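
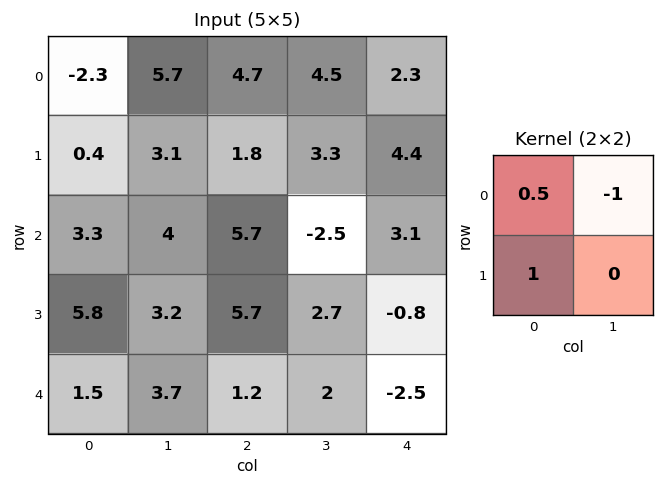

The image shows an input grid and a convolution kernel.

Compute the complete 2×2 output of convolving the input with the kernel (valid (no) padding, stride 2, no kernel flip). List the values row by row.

-6.45 -0.35
3.45 11.05

Output[0,0]: The receptive field on the input at this output position is [-2.3 5.7 / 0.4 3.1]. Elementwise product with the kernel and sum: -2.3·0.5 + 5.7·-1 + 0.4·1.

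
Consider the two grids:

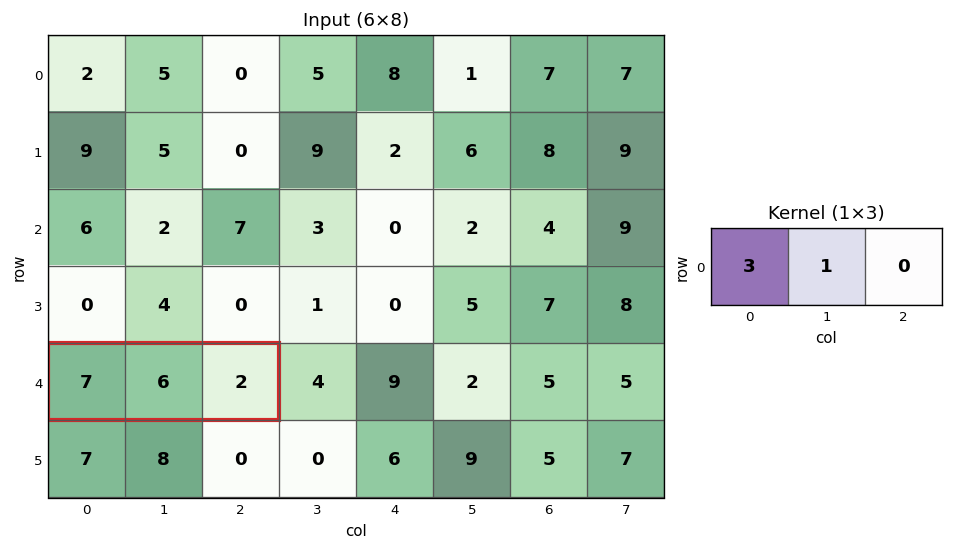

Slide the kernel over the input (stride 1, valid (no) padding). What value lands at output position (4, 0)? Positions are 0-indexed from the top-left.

27

The receptive field on the input at this output position is [7 6 2]. Elementwise product with the kernel and sum: 7·3 + 6·1.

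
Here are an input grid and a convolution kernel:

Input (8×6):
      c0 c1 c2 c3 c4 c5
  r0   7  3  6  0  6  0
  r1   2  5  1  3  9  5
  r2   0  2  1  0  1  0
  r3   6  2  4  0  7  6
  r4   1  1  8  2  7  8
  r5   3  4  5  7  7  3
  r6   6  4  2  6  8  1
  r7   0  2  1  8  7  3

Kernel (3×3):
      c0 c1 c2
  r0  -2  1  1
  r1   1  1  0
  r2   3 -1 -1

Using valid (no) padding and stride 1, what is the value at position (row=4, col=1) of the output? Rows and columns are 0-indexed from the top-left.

The receptive field on the input at this output position is [1 8 2 / 4 5 7 / 4 2 6]. Elementwise product with the kernel and sum: 1·-2 + 8·1 + 2·1 + 4·1 + 5·1 + 4·3 + 2·-1 + 6·-1.

21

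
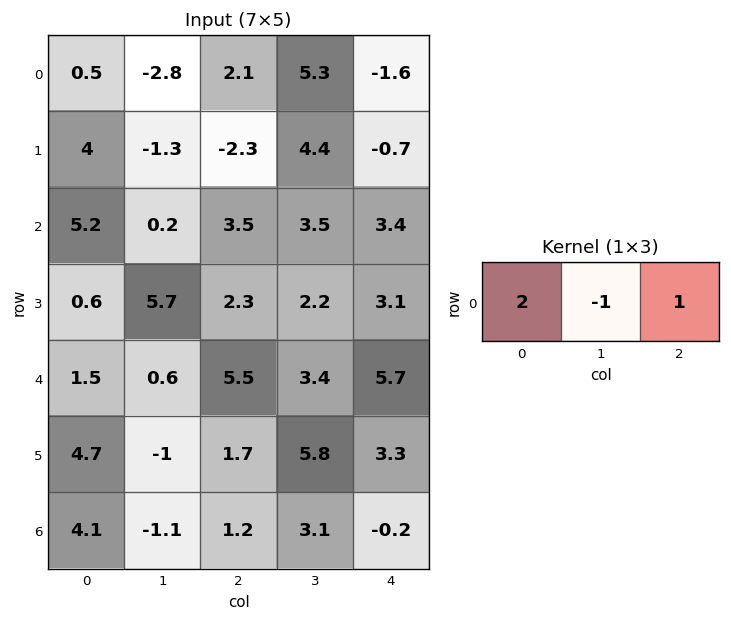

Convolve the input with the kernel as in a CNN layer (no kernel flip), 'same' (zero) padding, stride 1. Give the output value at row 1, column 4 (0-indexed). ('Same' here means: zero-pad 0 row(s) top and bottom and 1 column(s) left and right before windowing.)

9.5

The receptive field on the zero-padded input at this output position is [4.4 -0.7 0]. Elementwise product with the kernel and sum: 4.4·2 + -0.7·-1 + 0·1.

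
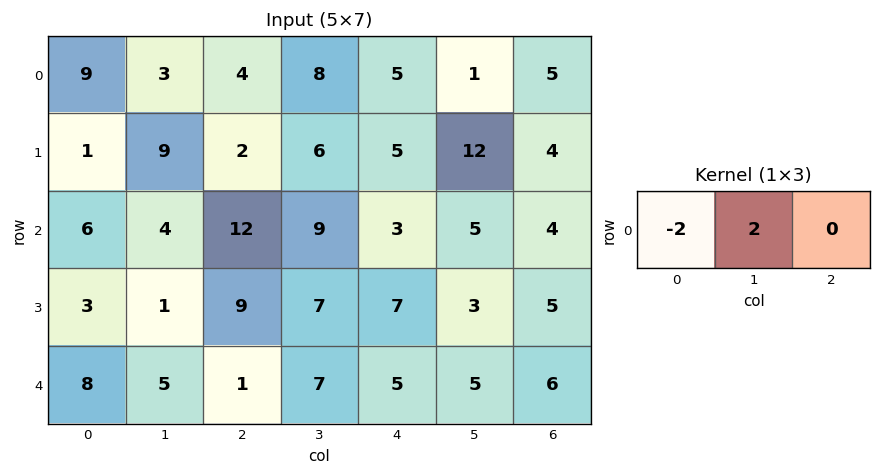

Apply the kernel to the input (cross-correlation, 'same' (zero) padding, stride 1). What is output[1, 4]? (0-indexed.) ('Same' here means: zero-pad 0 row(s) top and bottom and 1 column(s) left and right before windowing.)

-2

The receptive field on the zero-padded input at this output position is [6 5 12]. Elementwise product with the kernel and sum: 6·-2 + 5·2.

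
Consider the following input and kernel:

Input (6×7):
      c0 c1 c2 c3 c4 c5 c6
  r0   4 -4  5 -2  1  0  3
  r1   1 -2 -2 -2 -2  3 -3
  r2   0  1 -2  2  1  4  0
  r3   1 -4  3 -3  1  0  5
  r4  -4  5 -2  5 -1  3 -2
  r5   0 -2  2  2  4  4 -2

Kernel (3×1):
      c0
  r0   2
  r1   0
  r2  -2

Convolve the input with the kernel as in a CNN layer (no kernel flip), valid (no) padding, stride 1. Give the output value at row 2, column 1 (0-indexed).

The receptive field on the input at this output position is [1 / -4 / 5]. Elementwise product with the kernel and sum: 1·2 + 5·-2.

-8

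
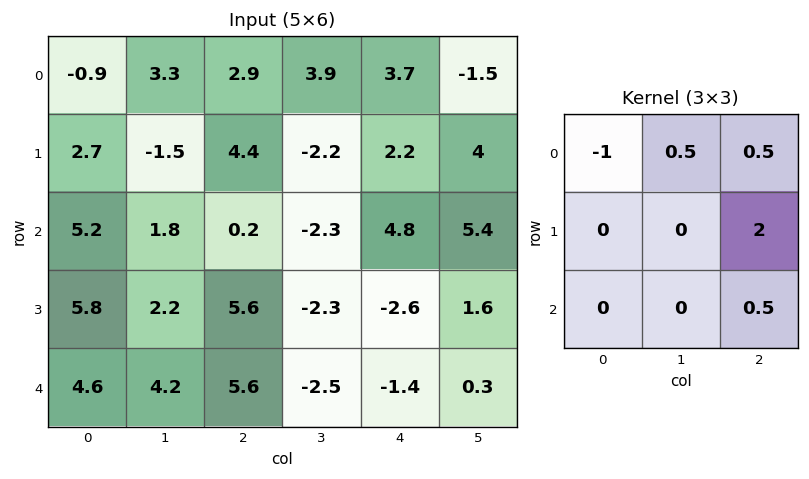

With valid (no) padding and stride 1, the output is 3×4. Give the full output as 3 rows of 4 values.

Output[0,0]: The receptive field on the input at this output position is [-0.9 3.3 2.9 / 2.7 -1.5 4.4 / 5.2 1.8 0.2]. Elementwise product with the kernel and sum: -0.9·-1 + 3.3·0.5 + 2.9·0.5 + 4.4·2 + 0.2·0.5.
Output[0,1]: The receptive field on the input at this output position is [3.3 2.9 3.9 / -1.5 4.4 -2.2 / 1.8 0.2 -2.3]. Elementwise product with the kernel and sum: 3.3·-1 + 2.9·0.5 + 3.9·0.5 + -2.2·2 + -2.3·0.5.

12.9 -5.45 7.7 7.9
1.95 -3.15 3.9 16.9
9.8 -8.7 -4.85 10.75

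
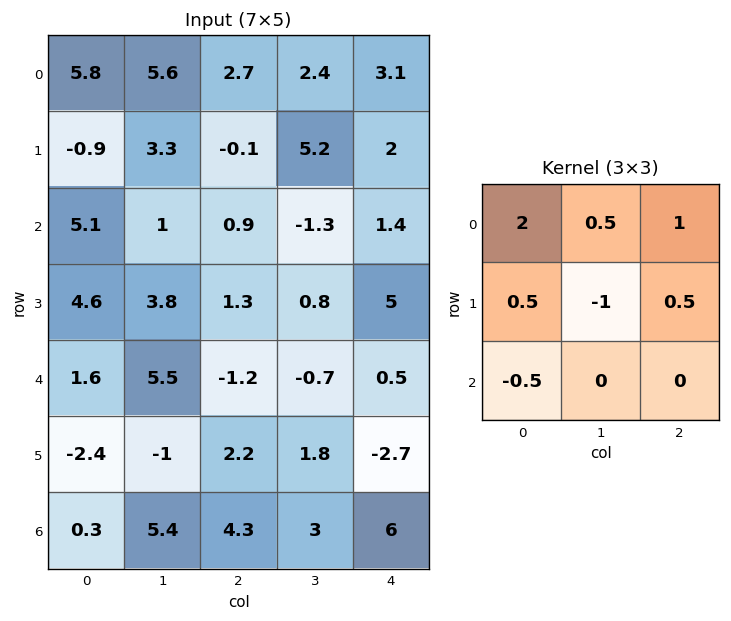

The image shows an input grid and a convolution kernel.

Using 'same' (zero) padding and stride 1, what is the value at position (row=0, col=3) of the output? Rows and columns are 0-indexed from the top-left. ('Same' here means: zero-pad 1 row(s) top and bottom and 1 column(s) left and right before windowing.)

The receptive field on the zero-padded input at this output position is [0 0 0 / 2.7 2.4 3.1 / -0.1 5.2 2]. Elementwise product with the kernel and sum: 0·2 + 0·0.5 + 0·1 + 2.7·0.5 + 2.4·-1 + 3.1·0.5 + -0.1·-0.5.

0.55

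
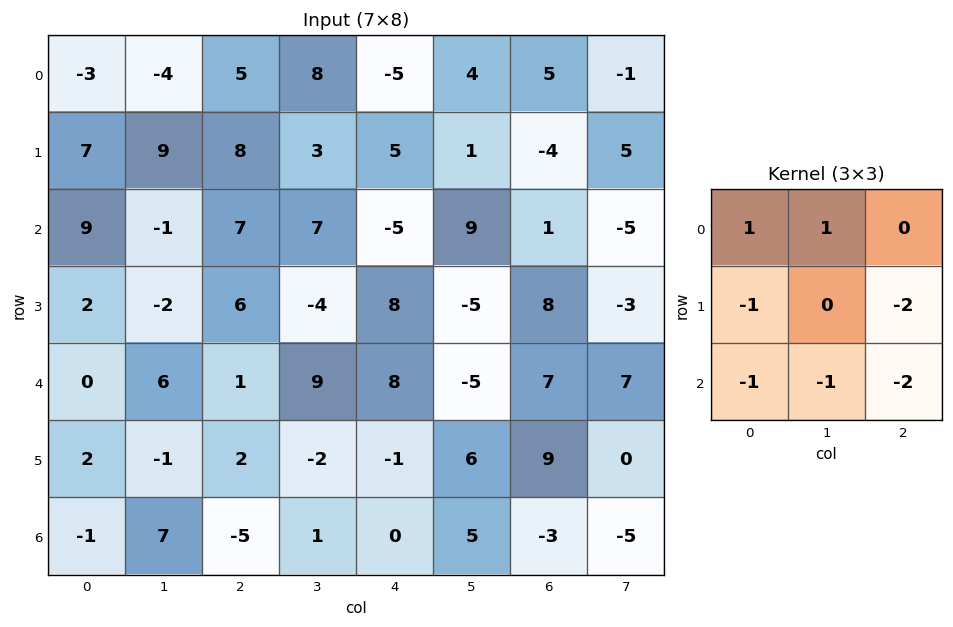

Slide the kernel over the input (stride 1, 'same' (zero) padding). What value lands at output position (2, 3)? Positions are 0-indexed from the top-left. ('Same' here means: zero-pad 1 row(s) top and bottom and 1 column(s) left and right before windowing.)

-4

The receptive field on the zero-padded input at this output position is [8 3 5 / 7 7 -5 / 6 -4 8]. Elementwise product with the kernel and sum: 8·1 + 3·1 + 7·-1 + -5·-2 + 6·-1 + -4·-1 + 8·-2.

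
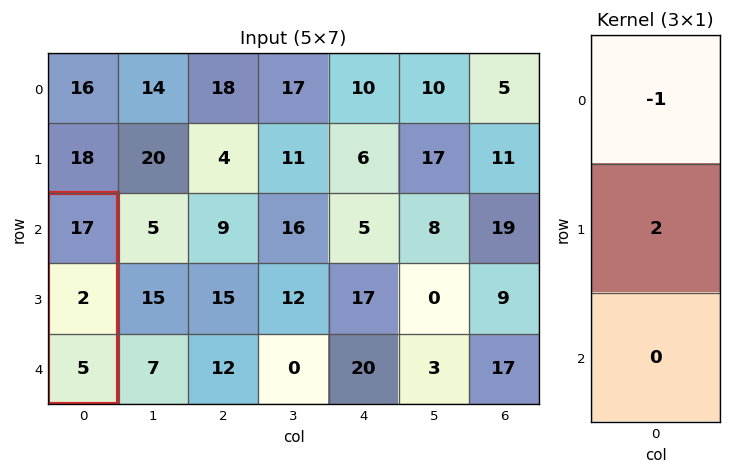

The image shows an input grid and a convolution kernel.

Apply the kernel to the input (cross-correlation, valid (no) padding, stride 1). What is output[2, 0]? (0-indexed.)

The receptive field on the input at this output position is [17 / 2 / 5]. Elementwise product with the kernel and sum: 17·-1 + 2·2.

-13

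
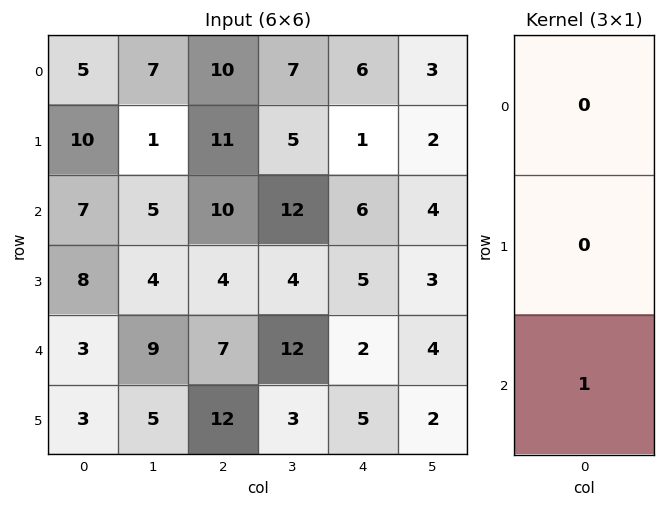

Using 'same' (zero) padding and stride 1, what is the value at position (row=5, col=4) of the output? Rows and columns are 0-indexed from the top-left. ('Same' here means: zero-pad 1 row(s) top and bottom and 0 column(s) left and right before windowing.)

0

The receptive field on the zero-padded input at this output position is [2 / 5 / 0]. Elementwise product with the kernel and sum: 0·1.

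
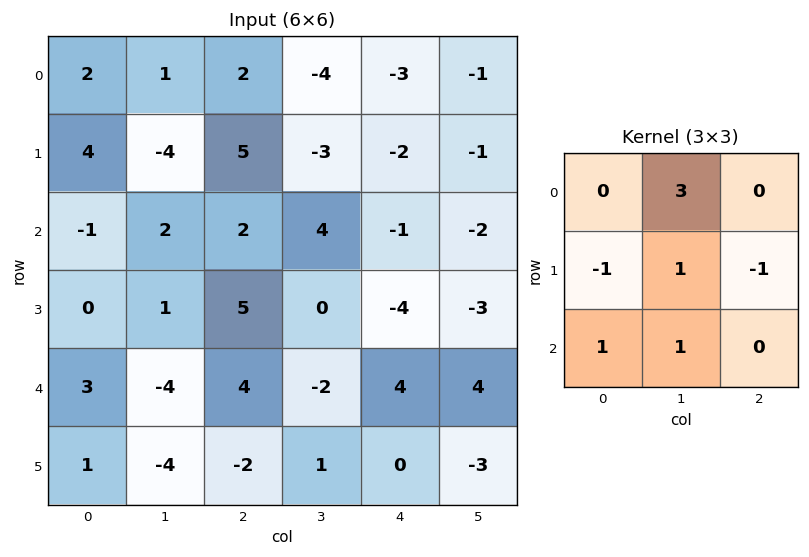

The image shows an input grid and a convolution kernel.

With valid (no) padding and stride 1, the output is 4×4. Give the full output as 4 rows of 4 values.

-9 22 -12 -4
-10 17 -1 -13
1 10 13 -2
-11 19 -11 -9

Output[0,0]: The receptive field on the input at this output position is [2 1 2 / 4 -4 5 / -1 2 2]. Elementwise product with the kernel and sum: 1·3 + 4·-1 + -4·1 + 5·-1 + -1·1 + 2·1.
Output[0,1]: The receptive field on the input at this output position is [1 2 -4 / -4 5 -3 / 2 2 4]. Elementwise product with the kernel and sum: 2·3 + -4·-1 + 5·1 + -3·-1 + 2·1 + 2·1.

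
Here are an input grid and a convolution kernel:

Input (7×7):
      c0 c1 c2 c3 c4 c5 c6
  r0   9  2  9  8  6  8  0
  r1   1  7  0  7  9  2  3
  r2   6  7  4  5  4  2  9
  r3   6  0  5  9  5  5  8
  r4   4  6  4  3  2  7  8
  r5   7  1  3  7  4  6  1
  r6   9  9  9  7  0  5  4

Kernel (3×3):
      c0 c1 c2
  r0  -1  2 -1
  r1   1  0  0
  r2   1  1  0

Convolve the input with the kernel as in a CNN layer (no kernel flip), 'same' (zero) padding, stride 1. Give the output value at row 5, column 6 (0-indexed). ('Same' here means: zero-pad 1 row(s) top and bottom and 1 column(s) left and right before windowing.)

24

The receptive field on the zero-padded input at this output position is [7 8 0 / 6 1 0 / 5 4 0]. Elementwise product with the kernel and sum: 7·-1 + 8·2 + 0·-1 + 6·1 + 5·1 + 4·1.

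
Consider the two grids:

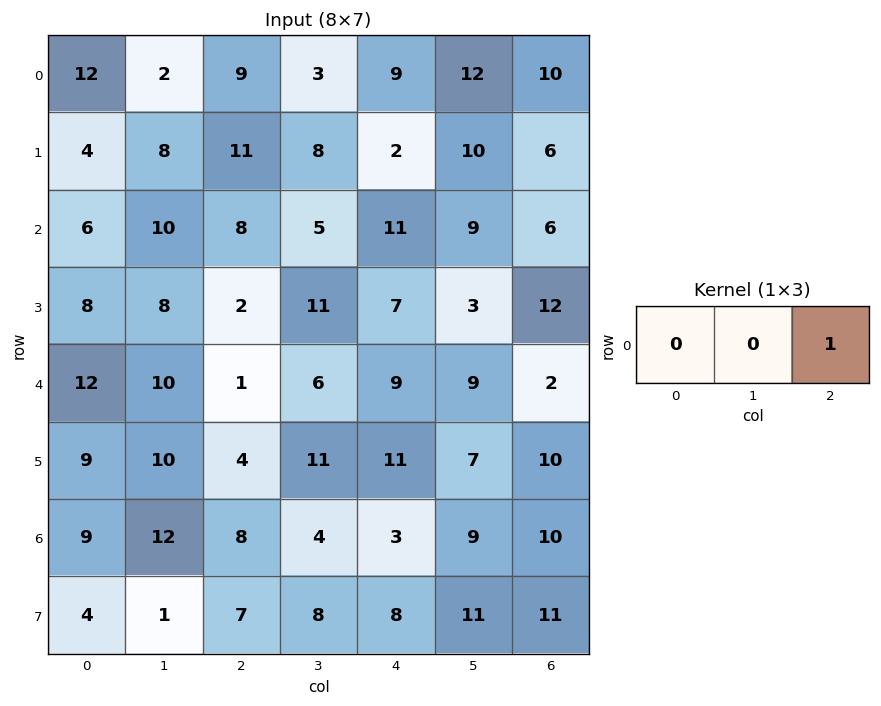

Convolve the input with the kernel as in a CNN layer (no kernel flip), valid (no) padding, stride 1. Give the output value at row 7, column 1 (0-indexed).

The receptive field on the input at this output position is [1 7 8]. Elementwise product with the kernel and sum: 8·1.

8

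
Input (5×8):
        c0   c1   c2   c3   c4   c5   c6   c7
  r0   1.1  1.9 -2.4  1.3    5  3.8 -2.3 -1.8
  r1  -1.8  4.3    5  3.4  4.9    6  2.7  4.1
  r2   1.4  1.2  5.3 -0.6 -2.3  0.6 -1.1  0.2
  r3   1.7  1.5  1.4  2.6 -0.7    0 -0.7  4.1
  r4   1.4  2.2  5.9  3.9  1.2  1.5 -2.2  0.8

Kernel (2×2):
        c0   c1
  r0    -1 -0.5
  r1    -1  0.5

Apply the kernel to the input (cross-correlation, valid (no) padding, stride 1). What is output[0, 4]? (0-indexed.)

-8.8

The receptive field on the input at this output position is [5 3.8 / 4.9 6]. Elementwise product with the kernel and sum: 5·-1 + 3.8·-0.5 + 4.9·-1 + 6·0.5.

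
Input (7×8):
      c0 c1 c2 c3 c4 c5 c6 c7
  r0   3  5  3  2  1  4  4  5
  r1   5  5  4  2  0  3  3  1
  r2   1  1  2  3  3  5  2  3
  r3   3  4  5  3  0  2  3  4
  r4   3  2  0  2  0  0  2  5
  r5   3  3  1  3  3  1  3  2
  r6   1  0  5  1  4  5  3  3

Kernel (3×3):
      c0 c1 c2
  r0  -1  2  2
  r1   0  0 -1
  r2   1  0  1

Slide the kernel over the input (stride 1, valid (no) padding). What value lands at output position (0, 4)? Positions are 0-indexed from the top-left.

17

The receptive field on the input at this output position is [1 4 4 / 0 3 3 / 3 5 2]. Elementwise product with the kernel and sum: 1·-1 + 4·2 + 4·2 + 3·-1 + 3·1 + 2·1.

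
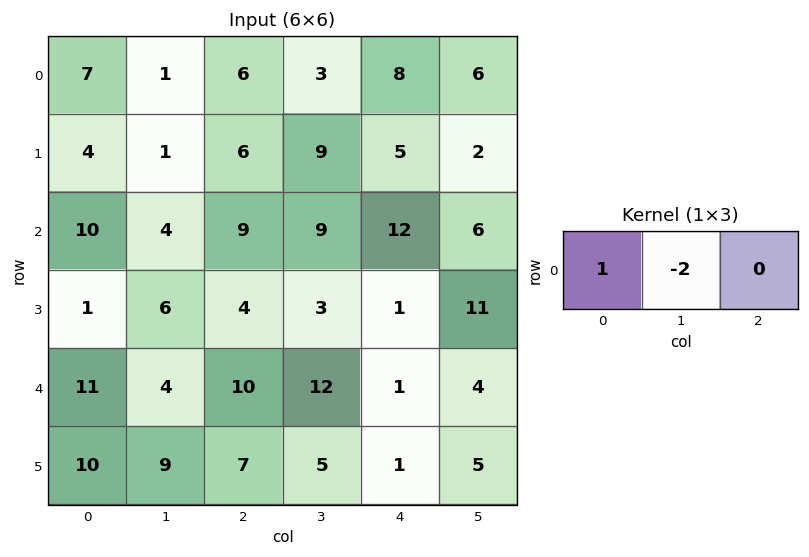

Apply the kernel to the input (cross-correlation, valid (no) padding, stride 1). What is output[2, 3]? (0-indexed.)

-15

The receptive field on the input at this output position is [9 12 6]. Elementwise product with the kernel and sum: 9·1 + 12·-2.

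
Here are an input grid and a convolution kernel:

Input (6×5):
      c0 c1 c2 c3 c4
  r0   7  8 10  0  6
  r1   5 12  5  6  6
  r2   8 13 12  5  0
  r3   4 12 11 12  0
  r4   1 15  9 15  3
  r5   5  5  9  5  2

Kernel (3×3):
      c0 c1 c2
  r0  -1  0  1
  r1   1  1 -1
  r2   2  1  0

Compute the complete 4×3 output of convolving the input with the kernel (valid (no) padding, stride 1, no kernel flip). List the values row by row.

Output[0,0]: The receptive field on the input at this output position is [7 8 10 / 5 12 5 / 8 13 12]. Elementwise product with the kernel and sum: 7·-1 + 10·1 + 5·1 + 12·1 + 5·-1 + 8·2 + 13·1.
Output[0,1]: The receptive field on the input at this output position is [8 10 0 / 12 5 6 / 13 12 5]. Elementwise product with the kernel and sum: 8·-1 + 0·1 + 12·1 + 5·1 + 6·-1 + 13·2 + 12·1.

44 41 30
29 49 52
26 42 44
29 28 33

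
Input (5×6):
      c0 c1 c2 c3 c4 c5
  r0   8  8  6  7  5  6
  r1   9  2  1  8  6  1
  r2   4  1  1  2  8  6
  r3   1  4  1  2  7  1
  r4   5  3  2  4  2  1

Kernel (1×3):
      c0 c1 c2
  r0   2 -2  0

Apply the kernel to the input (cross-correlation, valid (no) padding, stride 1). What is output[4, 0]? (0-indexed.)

4

The receptive field on the input at this output position is [5 3 2]. Elementwise product with the kernel and sum: 5·2 + 3·-2.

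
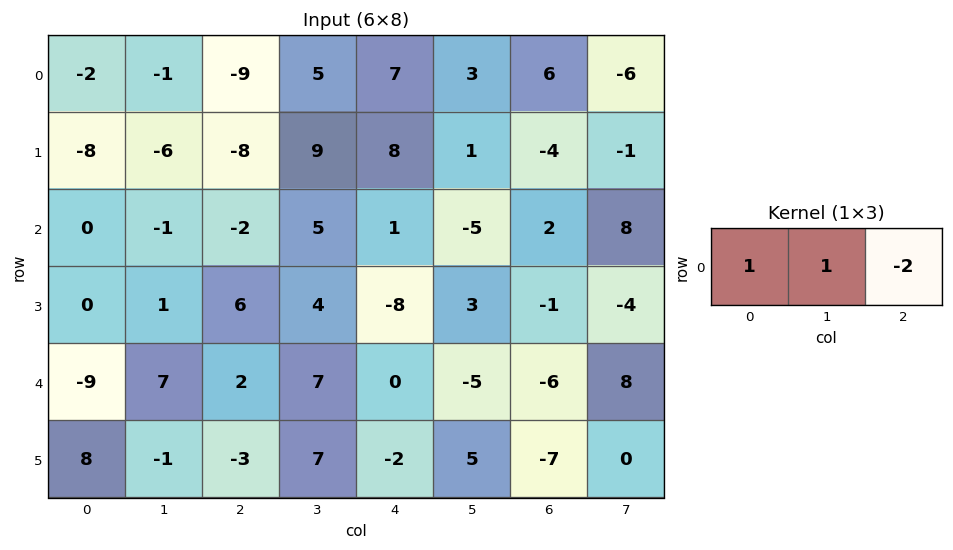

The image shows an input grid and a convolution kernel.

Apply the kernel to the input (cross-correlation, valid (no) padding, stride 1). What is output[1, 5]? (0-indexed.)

The receptive field on the input at this output position is [1 -4 -1]. Elementwise product with the kernel and sum: 1·1 + -4·1 + -1·-2.

-1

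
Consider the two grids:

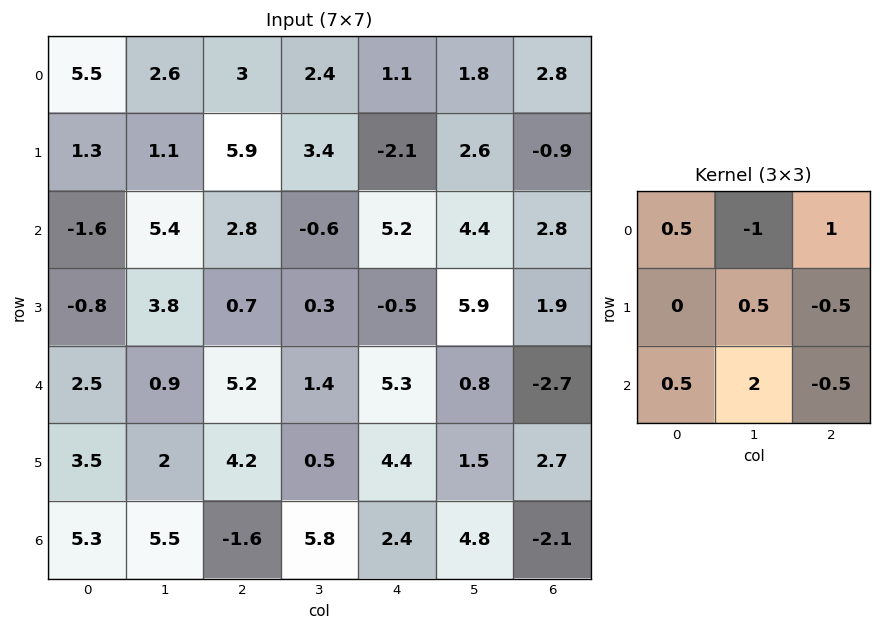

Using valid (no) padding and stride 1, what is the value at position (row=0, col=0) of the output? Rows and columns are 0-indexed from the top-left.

9.35

The receptive field on the input at this output position is [5.5 2.6 3 / 1.3 1.1 5.9 / -1.6 5.4 2.8]. Elementwise product with the kernel and sum: 5.5·0.5 + 2.6·-1 + 3·1 + 1.1·0.5 + 5.9·-0.5 + -1.6·0.5 + 5.4·2 + 2.8·-0.5.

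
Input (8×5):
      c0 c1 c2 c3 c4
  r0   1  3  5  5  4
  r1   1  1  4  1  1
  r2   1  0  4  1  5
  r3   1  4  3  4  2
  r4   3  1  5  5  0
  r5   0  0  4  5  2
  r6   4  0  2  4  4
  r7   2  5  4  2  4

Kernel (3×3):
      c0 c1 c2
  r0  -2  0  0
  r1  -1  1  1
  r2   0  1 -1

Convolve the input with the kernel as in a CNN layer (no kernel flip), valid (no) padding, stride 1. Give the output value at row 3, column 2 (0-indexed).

The receptive field on the input at this output position is [3 4 2 / 5 5 0 / 4 5 2]. Elementwise product with the kernel and sum: 3·-2 + 5·-1 + 5·1 + 0·1 + 5·1 + 2·-1.

-3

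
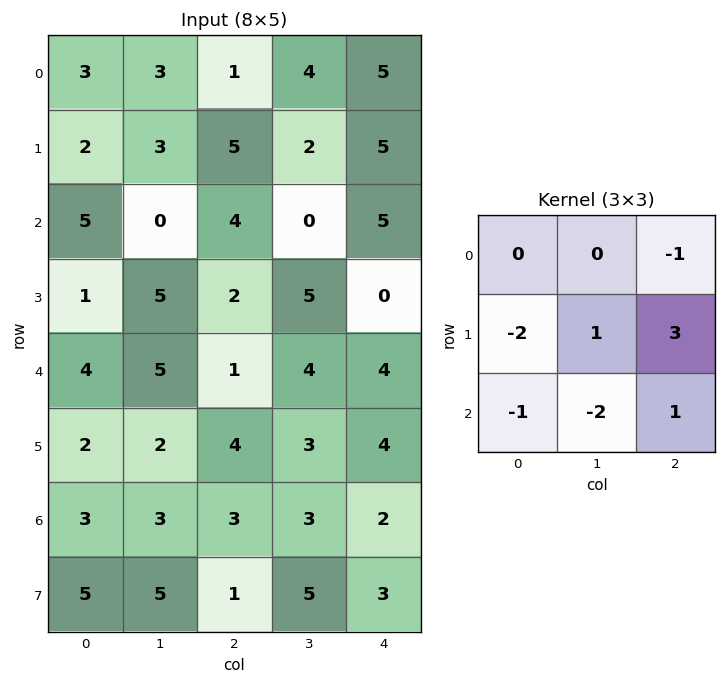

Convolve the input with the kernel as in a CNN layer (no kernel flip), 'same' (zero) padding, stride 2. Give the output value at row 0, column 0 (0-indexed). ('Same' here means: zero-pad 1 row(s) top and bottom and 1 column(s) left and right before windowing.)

11

The receptive field on the zero-padded input at this output position is [0 0 0 / 0 3 3 / 0 2 3]. Elementwise product with the kernel and sum: 0·-1 + 0·-2 + 3·1 + 3·3 + 0·-1 + 2·-2 + 3·1.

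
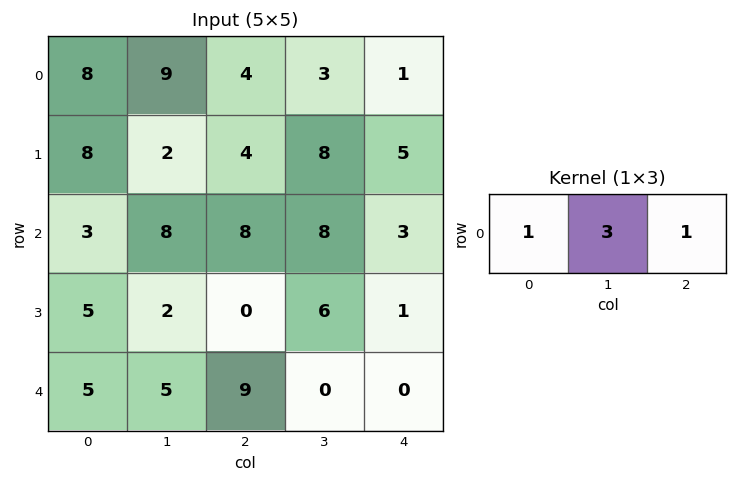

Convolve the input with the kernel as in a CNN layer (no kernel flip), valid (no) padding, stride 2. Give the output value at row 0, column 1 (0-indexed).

The receptive field on the input at this output position is [4 3 1]. Elementwise product with the kernel and sum: 4·1 + 3·3 + 1·1.

14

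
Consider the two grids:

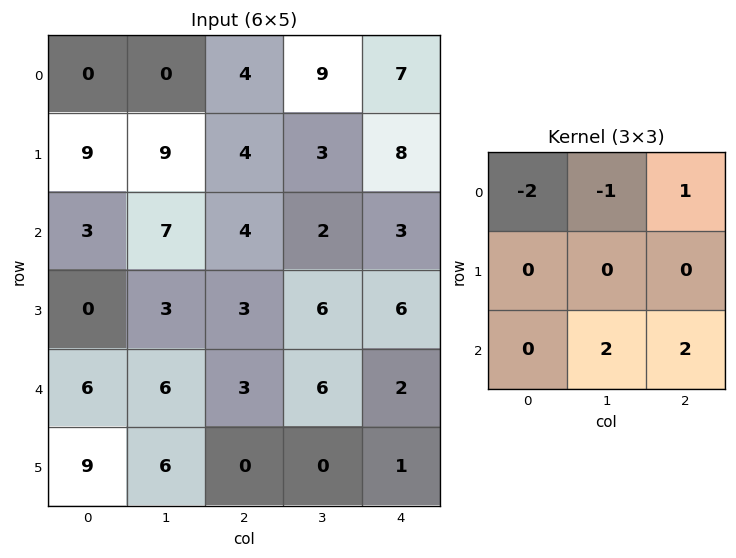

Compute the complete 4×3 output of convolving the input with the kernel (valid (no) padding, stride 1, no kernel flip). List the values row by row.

26 17 0
-11 -1 21
9 2 9
12 -3 -4

Output[0,0]: The receptive field on the input at this output position is [0 0 4 / 9 9 4 / 3 7 4]. Elementwise product with the kernel and sum: 0·-2 + 0·-1 + 4·1 + 7·2 + 4·2.
Output[0,1]: The receptive field on the input at this output position is [0 4 9 / 9 4 3 / 7 4 2]. Elementwise product with the kernel and sum: 0·-2 + 4·-1 + 9·1 + 4·2 + 2·2.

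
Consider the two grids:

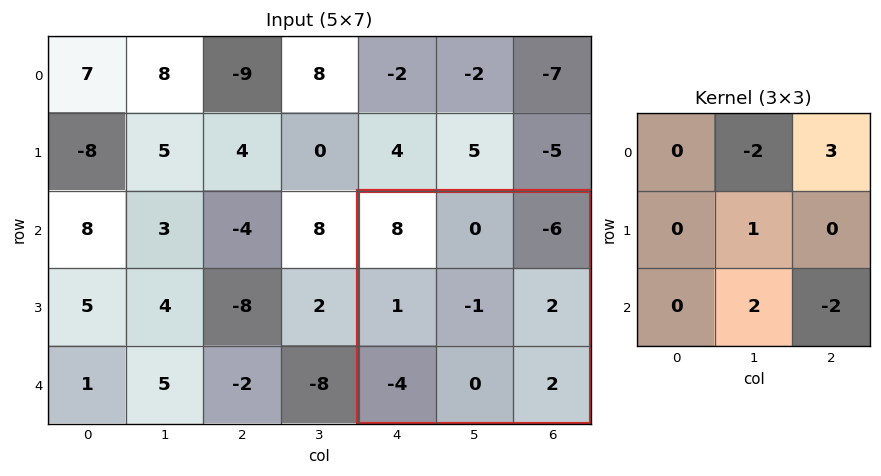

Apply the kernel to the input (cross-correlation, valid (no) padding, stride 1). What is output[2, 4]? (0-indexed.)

-23

The receptive field on the input at this output position is [8 0 -6 / 1 -1 2 / -4 0 2]. Elementwise product with the kernel and sum: 0·-2 + -6·3 + -1·1 + 0·2 + 2·-2.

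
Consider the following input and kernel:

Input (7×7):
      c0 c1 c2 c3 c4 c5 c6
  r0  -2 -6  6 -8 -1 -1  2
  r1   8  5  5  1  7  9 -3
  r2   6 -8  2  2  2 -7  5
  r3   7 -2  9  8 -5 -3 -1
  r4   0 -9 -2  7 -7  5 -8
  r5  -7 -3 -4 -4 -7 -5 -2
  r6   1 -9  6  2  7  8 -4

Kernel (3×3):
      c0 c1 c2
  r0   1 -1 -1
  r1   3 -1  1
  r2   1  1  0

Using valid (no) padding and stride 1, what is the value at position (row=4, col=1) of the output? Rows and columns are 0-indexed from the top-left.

-26

The receptive field on the input at this output position is [-9 -2 7 / -3 -4 -4 / -9 6 2]. Elementwise product with the kernel and sum: -9·1 + -2·-1 + 7·-1 + -3·3 + -4·-1 + -4·1 + -9·1 + 6·1.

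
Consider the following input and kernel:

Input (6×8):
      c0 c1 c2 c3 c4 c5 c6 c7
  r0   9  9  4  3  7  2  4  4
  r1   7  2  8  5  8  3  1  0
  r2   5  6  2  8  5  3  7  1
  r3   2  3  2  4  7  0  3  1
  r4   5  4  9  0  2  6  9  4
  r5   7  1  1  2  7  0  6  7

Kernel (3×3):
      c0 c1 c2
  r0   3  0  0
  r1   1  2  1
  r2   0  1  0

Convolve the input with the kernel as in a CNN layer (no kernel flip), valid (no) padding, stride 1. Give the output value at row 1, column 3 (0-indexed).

43

The receptive field on the input at this output position is [5 8 3 / 8 5 3 / 4 7 0]. Elementwise product with the kernel and sum: 5·3 + 8·1 + 5·2 + 3·1 + 7·1.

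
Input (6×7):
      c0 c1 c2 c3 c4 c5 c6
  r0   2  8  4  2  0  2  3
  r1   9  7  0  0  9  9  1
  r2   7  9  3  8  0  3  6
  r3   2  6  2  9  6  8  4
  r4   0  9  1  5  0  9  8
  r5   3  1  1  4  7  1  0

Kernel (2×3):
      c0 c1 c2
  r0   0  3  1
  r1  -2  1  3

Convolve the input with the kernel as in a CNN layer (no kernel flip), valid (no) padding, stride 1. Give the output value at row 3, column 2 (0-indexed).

36

The receptive field on the input at this output position is [2 9 6 / 1 5 0]. Elementwise product with the kernel and sum: 9·3 + 6·1 + 1·-2 + 5·1 + 0·3.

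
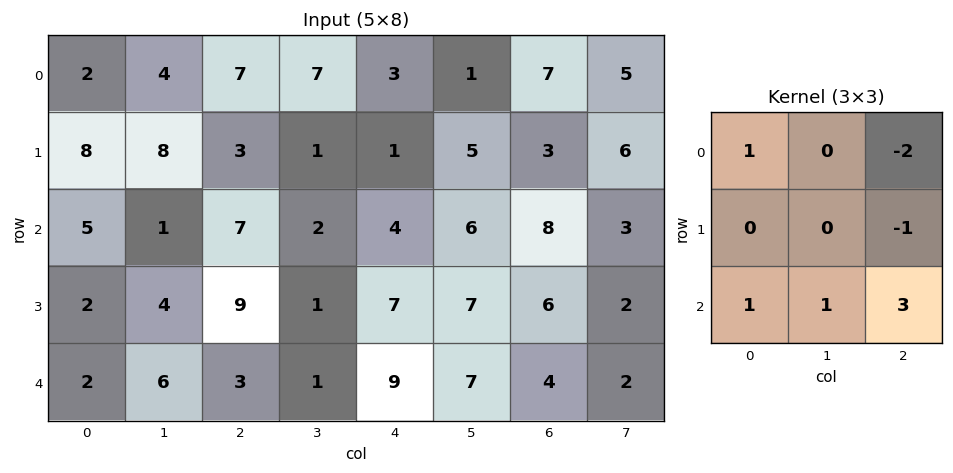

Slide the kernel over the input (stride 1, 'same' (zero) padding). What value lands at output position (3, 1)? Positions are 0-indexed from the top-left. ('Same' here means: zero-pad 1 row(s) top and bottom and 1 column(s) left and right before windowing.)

The receptive field on the zero-padded input at this output position is [5 1 7 / 2 4 9 / 2 6 3]. Elementwise product with the kernel and sum: 5·1 + 7·-2 + 9·-1 + 2·1 + 6·1 + 3·3.

-1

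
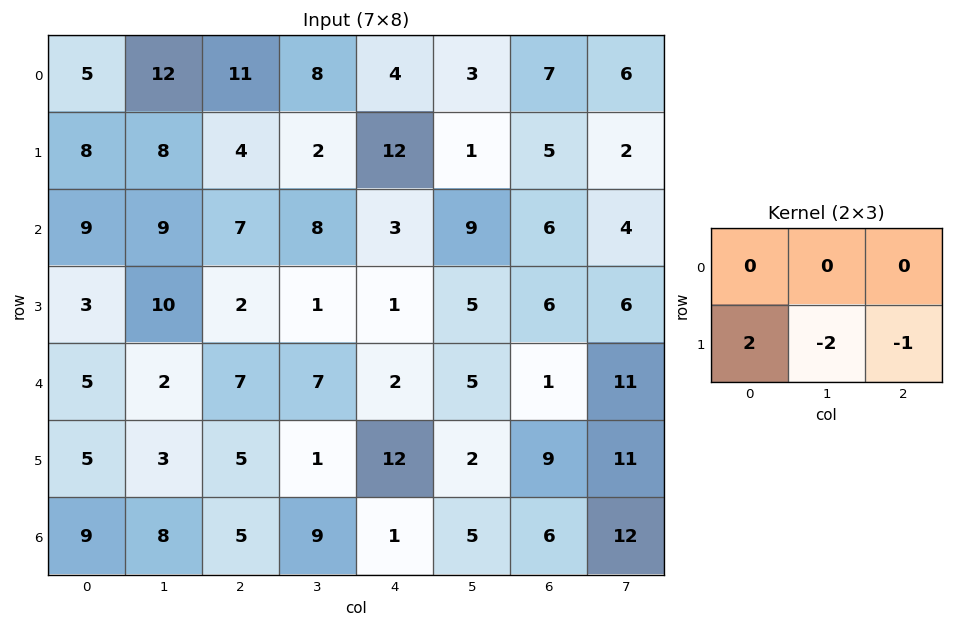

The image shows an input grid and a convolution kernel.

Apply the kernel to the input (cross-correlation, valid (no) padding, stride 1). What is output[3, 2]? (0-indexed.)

The receptive field on the input at this output position is [2 1 1 / 7 7 2]. Elementwise product with the kernel and sum: 7·2 + 7·-2 + 2·-1.

-2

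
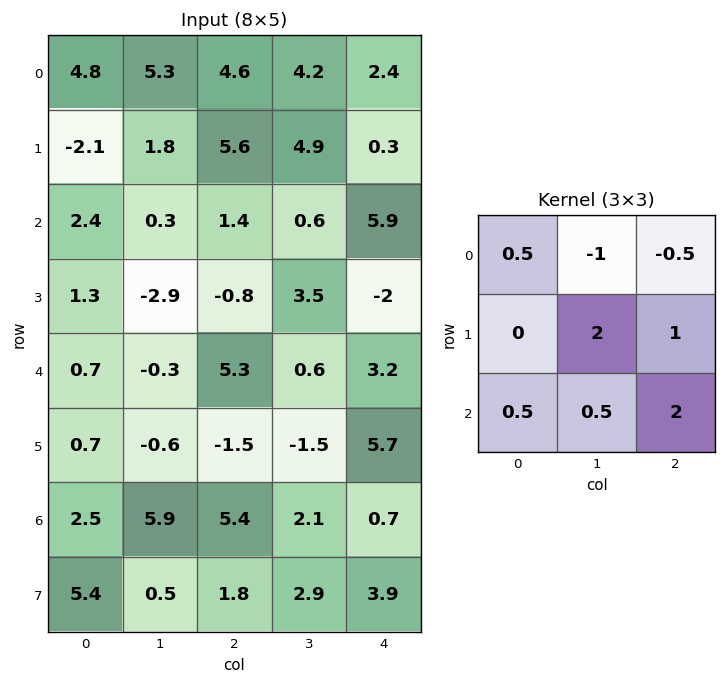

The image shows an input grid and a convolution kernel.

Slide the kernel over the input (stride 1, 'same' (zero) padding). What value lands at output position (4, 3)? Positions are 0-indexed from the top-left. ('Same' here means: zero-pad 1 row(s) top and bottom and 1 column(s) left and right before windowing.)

The receptive field on the zero-padded input at this output position is [-0.8 3.5 -2 / 5.3 0.6 3.2 / -1.5 -1.5 5.7]. Elementwise product with the kernel and sum: -0.8·0.5 + 3.5·-1 + -2·-0.5 + 0.6·2 + 3.2·1 + -1.5·0.5 + -1.5·0.5 + 5.7·2.

11.4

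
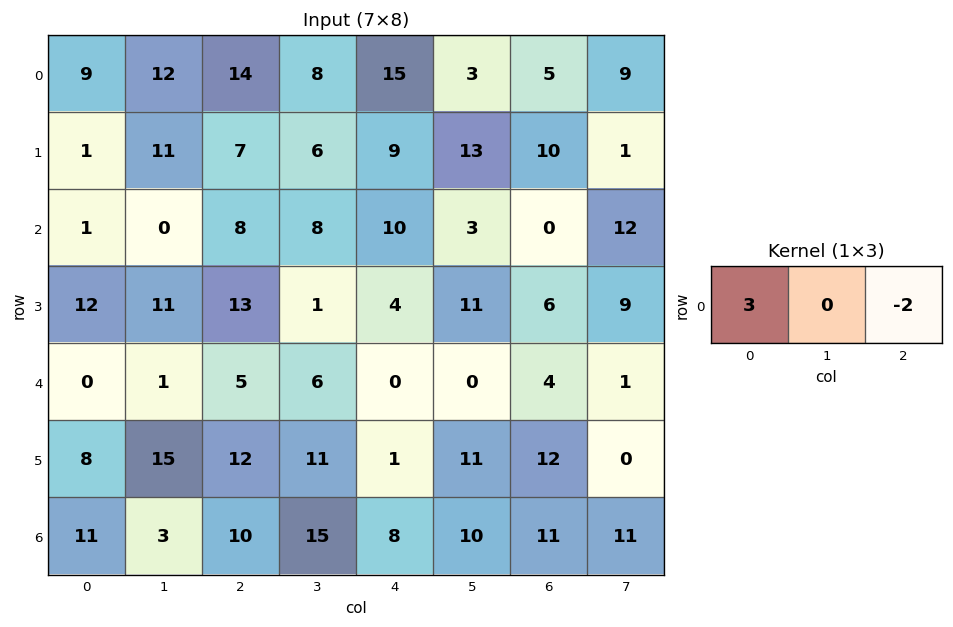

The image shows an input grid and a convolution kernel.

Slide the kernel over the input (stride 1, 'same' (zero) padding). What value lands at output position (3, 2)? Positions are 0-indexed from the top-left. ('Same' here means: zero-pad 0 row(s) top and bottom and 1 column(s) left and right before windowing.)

31

The receptive field on the zero-padded input at this output position is [11 13 1]. Elementwise product with the kernel and sum: 11·3 + 1·-2.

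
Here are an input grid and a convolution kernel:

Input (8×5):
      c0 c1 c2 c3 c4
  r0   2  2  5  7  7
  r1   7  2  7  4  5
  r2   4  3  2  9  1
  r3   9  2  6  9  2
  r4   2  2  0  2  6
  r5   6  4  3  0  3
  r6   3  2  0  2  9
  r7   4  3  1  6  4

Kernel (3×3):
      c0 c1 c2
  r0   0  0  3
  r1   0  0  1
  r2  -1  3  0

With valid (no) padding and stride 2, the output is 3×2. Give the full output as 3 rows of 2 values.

27 51
16 11
6 27

Output[0,0]: The receptive field on the input at this output position is [2 2 5 / 7 2 7 / 4 3 2]. Elementwise product with the kernel and sum: 5·3 + 7·1 + 4·-1 + 3·3.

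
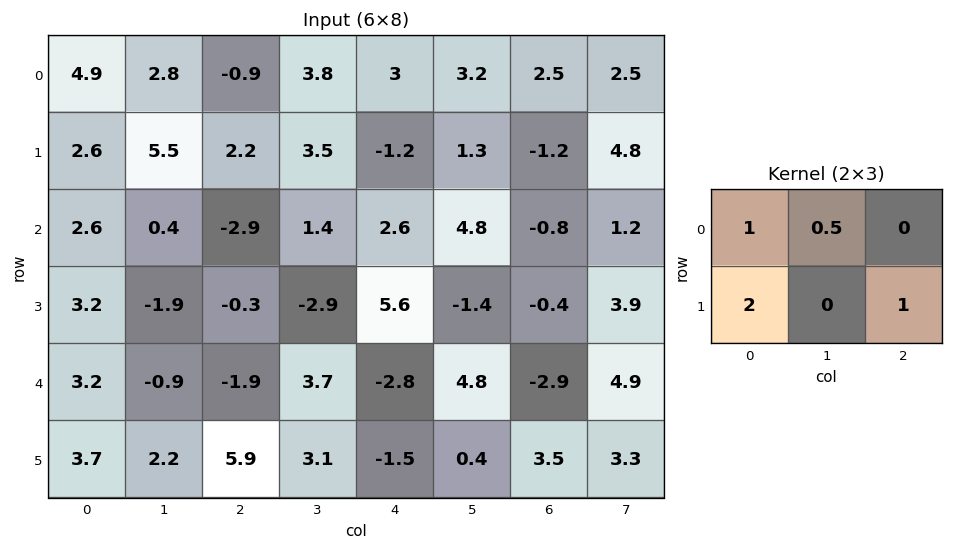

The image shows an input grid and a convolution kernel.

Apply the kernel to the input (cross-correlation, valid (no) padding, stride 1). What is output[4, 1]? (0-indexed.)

5.65

The receptive field on the input at this output position is [-0.9 -1.9 3.7 / 2.2 5.9 3.1]. Elementwise product with the kernel and sum: -0.9·1 + -1.9·0.5 + 2.2·2 + 3.1·1.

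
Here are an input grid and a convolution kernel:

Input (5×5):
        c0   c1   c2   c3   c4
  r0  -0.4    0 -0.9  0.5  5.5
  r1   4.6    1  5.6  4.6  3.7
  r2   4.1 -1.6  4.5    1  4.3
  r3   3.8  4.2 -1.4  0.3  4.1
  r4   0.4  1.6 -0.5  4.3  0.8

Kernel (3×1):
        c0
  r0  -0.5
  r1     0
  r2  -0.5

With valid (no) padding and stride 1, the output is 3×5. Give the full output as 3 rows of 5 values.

Output[0,0]: The receptive field on the input at this output position is [-0.4 / 4.6 / 4.1]. Elementwise product with the kernel and sum: -0.4·-0.5 + 4.1·-0.5.

-1.85 0.8 -1.8 -0.75 -4.9
-4.2 -2.6 -2.1 -2.45 -3.9
-2.25 0 -2 -2.65 -2.55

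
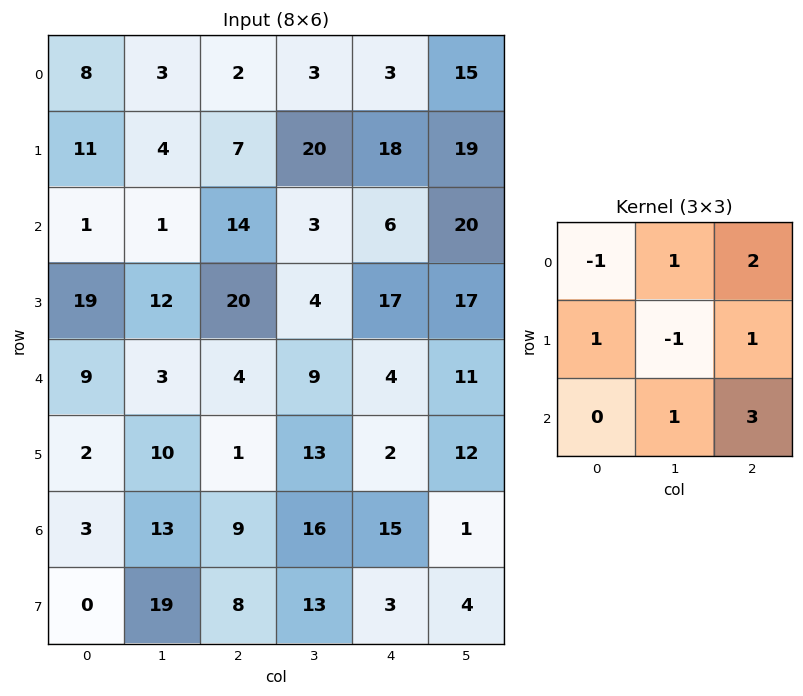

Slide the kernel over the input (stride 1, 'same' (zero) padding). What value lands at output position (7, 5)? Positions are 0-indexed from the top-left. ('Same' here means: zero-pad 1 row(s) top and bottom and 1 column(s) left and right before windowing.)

-15

The receptive field on the zero-padded input at this output position is [15 1 0 / 3 4 0 / 0 0 0]. Elementwise product with the kernel and sum: 15·-1 + 1·1 + 0·2 + 3·1 + 4·-1 + 0·1 + 0·1 + 0·3.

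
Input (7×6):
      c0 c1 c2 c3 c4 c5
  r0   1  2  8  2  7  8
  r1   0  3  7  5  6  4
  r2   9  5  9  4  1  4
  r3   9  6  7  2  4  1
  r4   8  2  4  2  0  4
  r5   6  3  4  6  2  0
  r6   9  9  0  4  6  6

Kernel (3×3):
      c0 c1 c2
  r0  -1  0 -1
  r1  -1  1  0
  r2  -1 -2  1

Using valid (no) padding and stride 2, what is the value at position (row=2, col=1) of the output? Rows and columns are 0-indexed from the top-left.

The receptive field on the input at this output position is [4 2 0 / 4 6 2 / 0 4 6]. Elementwise product with the kernel and sum: 4·-1 + 0·-1 + 4·-1 + 6·1 + 0·-1 + 4·-2 + 6·1.

-4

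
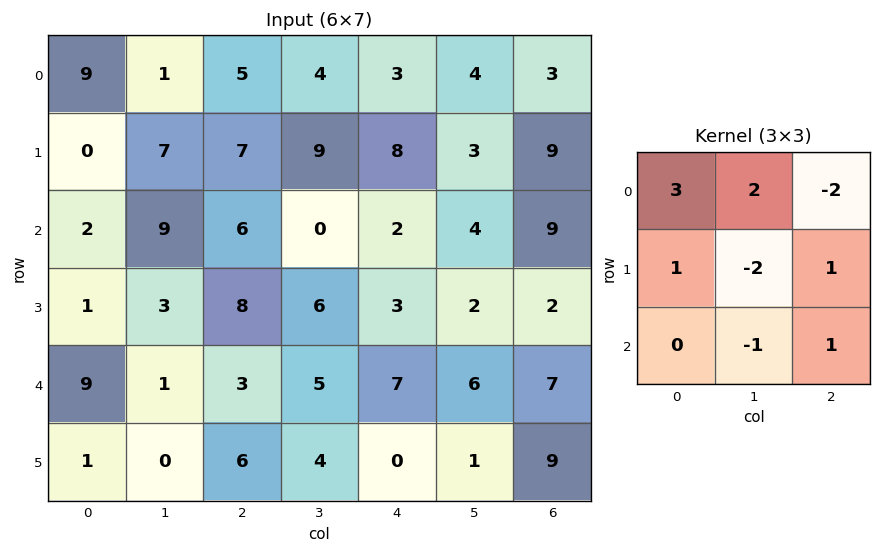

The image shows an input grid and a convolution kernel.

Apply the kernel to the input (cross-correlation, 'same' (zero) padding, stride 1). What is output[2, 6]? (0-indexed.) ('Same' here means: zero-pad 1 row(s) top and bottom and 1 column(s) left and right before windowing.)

11

The receptive field on the zero-padded input at this output position is [3 9 0 / 4 9 0 / 2 2 0]. Elementwise product with the kernel and sum: 3·3 + 9·2 + 0·-2 + 4·1 + 9·-2 + 0·1 + 2·-1 + 0·1.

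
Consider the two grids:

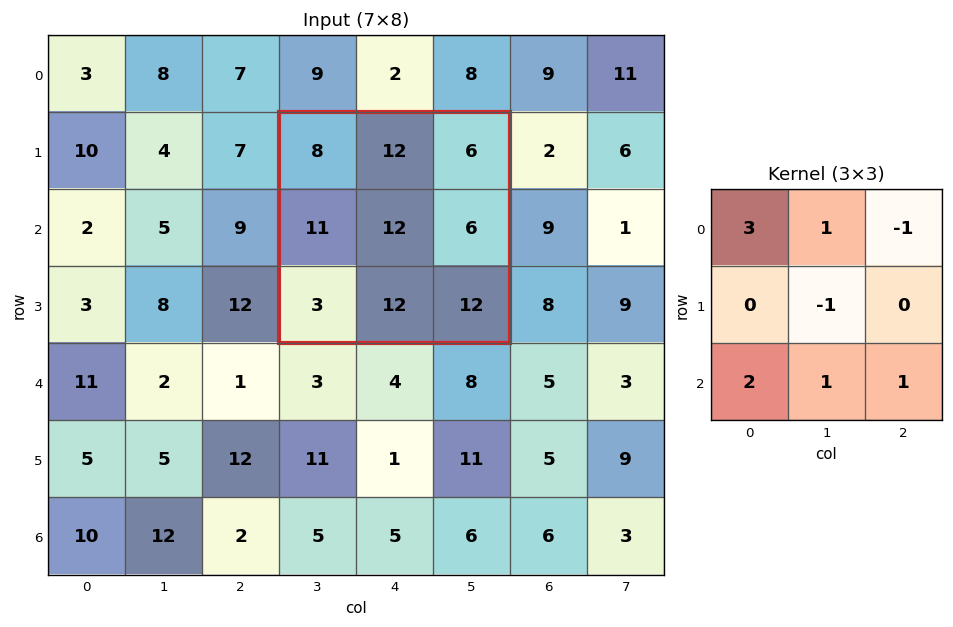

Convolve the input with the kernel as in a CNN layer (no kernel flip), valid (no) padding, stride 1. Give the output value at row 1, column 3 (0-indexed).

48

The receptive field on the input at this output position is [8 12 6 / 11 12 6 / 3 12 12]. Elementwise product with the kernel and sum: 8·3 + 12·1 + 6·-1 + 12·-1 + 3·2 + 12·1 + 12·1.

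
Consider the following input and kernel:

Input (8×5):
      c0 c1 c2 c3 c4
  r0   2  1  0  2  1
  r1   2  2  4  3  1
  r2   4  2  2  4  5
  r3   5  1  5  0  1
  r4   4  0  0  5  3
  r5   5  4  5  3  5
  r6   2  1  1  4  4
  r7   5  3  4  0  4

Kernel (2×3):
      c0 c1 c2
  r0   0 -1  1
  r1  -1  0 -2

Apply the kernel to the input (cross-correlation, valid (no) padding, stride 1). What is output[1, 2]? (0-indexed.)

-14

The receptive field on the input at this output position is [4 3 1 / 2 4 5]. Elementwise product with the kernel and sum: 3·-1 + 1·1 + 2·-1 + 5·-2.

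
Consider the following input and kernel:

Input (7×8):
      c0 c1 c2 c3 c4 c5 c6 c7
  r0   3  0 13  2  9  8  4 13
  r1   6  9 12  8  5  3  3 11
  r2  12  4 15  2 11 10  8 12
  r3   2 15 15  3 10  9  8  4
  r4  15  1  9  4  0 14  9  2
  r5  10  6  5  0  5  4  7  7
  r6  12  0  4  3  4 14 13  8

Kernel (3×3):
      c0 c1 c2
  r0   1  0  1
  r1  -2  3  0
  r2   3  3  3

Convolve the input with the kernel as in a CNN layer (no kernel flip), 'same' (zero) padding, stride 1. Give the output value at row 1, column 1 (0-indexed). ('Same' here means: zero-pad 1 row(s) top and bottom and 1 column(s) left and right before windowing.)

124

The receptive field on the zero-padded input at this output position is [3 0 13 / 6 9 12 / 12 4 15]. Elementwise product with the kernel and sum: 3·1 + 13·1 + 6·-2 + 9·3 + 12·3 + 4·3 + 15·3.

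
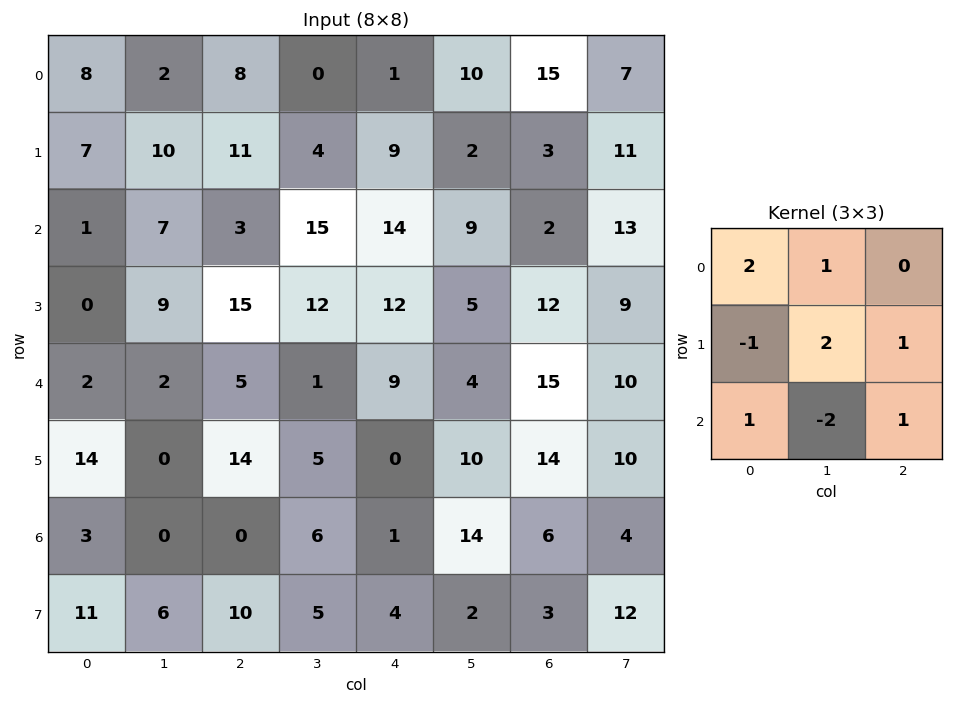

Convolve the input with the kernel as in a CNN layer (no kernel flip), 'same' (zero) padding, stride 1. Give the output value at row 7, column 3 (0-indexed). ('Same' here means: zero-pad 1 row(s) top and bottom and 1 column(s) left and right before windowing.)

The receptive field on the zero-padded input at this output position is [0 6 1 / 10 5 4 / 0 0 0]. Elementwise product with the kernel and sum: 0·2 + 6·1 + 10·-1 + 5·2 + 4·1 + 0·1 + 0·-2 + 0·1.

10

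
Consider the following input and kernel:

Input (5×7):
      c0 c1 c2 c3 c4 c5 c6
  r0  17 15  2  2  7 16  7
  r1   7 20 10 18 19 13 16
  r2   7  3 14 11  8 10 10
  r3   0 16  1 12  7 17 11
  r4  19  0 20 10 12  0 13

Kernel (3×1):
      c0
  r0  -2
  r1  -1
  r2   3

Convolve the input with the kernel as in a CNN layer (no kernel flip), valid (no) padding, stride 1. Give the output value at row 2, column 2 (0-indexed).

The receptive field on the input at this output position is [14 / 1 / 20]. Elementwise product with the kernel and sum: 14·-2 + 1·-1 + 20·3.

31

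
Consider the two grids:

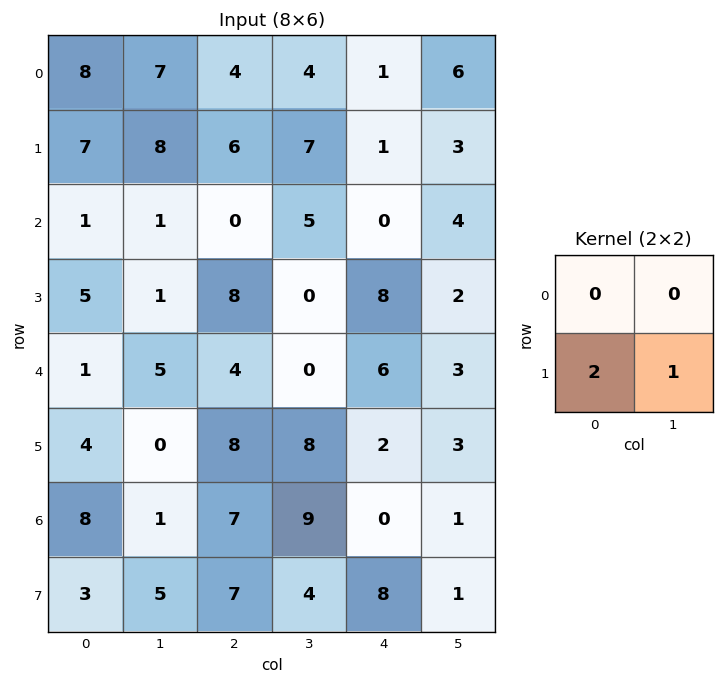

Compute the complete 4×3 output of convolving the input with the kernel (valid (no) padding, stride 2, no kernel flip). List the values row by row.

22 19 5
11 16 18
8 24 7
11 18 17

Output[0,0]: The receptive field on the input at this output position is [8 7 / 7 8]. Elementwise product with the kernel and sum: 7·2 + 8·1.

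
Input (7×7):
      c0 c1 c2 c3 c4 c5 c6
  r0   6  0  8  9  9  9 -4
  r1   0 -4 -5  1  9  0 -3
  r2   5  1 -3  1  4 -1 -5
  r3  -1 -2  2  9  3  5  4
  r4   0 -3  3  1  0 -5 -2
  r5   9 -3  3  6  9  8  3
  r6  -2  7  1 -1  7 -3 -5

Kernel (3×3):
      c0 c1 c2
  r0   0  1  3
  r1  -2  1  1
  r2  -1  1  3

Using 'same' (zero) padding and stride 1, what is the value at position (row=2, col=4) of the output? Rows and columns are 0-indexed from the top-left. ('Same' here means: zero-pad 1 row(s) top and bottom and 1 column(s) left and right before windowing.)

19

The receptive field on the zero-padded input at this output position is [1 9 0 / 1 4 -1 / 9 3 5]. Elementwise product with the kernel and sum: 9·1 + 0·3 + 1·-2 + 4·1 + -1·1 + 9·-1 + 3·1 + 5·3.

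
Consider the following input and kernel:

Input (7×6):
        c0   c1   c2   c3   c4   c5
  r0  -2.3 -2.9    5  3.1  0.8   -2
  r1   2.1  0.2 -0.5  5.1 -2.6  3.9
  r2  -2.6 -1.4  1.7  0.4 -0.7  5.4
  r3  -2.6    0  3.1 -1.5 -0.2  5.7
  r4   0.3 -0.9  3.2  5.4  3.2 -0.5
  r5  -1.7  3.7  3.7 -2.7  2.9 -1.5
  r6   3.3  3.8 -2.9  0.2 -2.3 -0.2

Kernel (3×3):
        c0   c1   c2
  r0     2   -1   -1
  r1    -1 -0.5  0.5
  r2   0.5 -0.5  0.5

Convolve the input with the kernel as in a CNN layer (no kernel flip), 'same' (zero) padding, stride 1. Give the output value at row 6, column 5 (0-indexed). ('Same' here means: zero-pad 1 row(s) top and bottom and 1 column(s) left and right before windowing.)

9.7

The receptive field on the zero-padded input at this output position is [2.9 -1.5 0 / -2.3 -0.2 0 / 0 0 0]. Elementwise product with the kernel and sum: 2.9·2 + -1.5·-1 + 0·-1 + -2.3·-1 + -0.2·-0.5 + 0·0.5 + 0·0.5 + 0·-0.5 + 0·0.5.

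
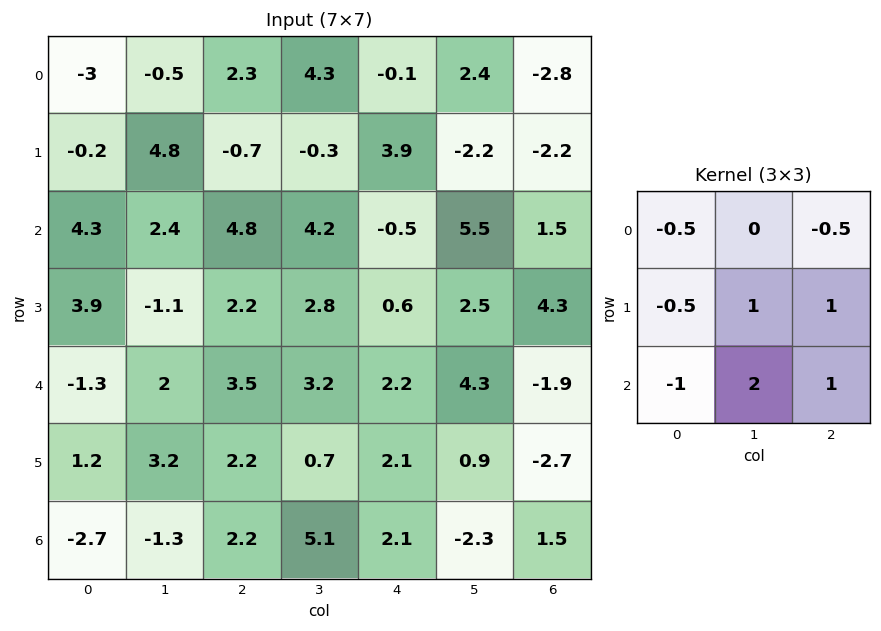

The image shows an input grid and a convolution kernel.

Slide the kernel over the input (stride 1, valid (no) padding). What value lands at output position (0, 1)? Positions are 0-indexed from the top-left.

The receptive field on the input at this output position is [-0.5 2.3 4.3 / 4.8 -0.7 -0.3 / 2.4 4.8 4.2]. Elementwise product with the kernel and sum: -0.5·-0.5 + 4.3·-0.5 + 4.8·-0.5 + -0.7·1 + -0.3·1 + 2.4·-1 + 4.8·2 + 4.2·1.

6.1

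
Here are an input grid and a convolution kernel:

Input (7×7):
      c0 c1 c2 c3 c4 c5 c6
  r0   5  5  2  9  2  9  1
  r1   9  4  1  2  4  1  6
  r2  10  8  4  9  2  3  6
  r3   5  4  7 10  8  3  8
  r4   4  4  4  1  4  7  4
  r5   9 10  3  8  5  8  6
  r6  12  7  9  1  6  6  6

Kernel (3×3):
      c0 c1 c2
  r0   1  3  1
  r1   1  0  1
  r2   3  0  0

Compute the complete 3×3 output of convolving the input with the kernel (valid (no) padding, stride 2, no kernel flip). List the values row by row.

Output[0,0]: The receptive field on the input at this output position is [5 5 2 / 9 4 1 / 10 8 4]. Elementwise product with the kernel and sum: 5·1 + 5·3 + 2·1 + 9·1 + 1·1 + 10·3.
Output[0,1]: The receptive field on the input at this output position is [2 9 2 / 1 2 4 / 4 9 2]. Elementwise product with the kernel and sum: 2·1 + 9·3 + 2·1 + 1·1 + 4·1 + 4·3.

62 48 46
62 60 45
68 46 58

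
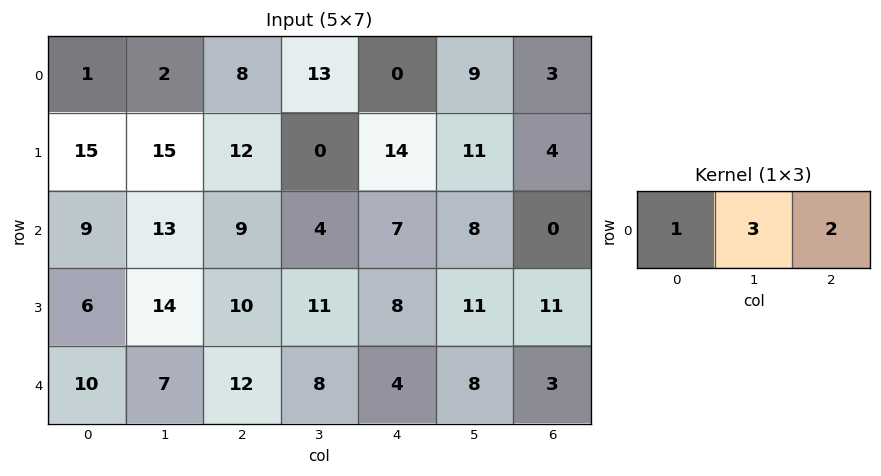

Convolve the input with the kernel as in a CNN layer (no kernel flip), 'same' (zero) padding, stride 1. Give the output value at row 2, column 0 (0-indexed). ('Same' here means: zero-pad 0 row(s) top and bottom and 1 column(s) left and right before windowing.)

53

The receptive field on the zero-padded input at this output position is [0 9 13]. Elementwise product with the kernel and sum: 0·1 + 9·3 + 13·2.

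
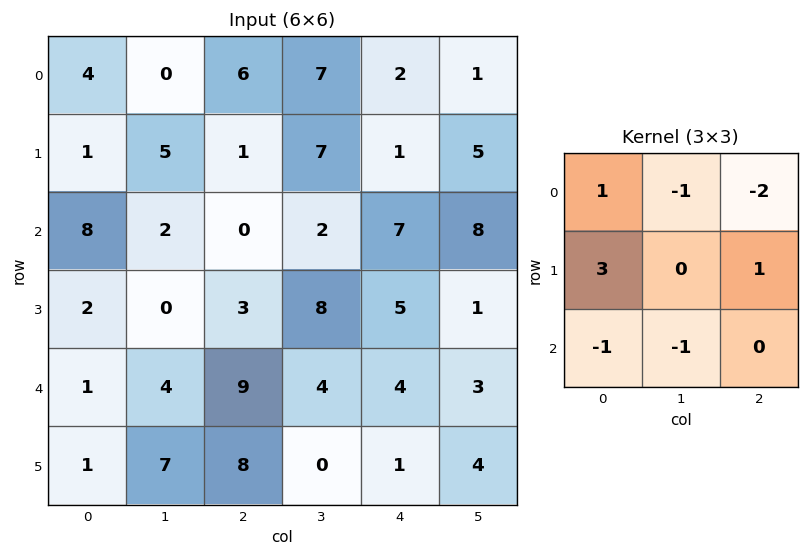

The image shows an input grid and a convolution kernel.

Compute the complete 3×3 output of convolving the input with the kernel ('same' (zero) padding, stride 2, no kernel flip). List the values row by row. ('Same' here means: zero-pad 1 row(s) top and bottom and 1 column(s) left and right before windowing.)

Output[0,0]: The receptive field on the zero-padded input at this output position is [0 0 0 / 0 4 0 / 0 1 5]. Elementwise product with the kernel and sum: 0·1 + 0·-1 + 0·-2 + 0·3 + 0·1 + 0·-1 + 1·-1.

-1 1 14
-11 -5 -3
1 -18 15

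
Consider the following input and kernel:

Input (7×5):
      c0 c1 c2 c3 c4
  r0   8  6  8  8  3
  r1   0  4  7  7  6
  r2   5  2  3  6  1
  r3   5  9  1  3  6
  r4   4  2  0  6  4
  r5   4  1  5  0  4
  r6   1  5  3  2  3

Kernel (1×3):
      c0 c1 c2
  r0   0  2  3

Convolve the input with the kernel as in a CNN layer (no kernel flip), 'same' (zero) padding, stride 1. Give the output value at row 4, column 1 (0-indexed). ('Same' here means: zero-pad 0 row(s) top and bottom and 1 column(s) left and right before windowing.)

4

The receptive field on the zero-padded input at this output position is [4 2 0]. Elementwise product with the kernel and sum: 2·2 + 0·3.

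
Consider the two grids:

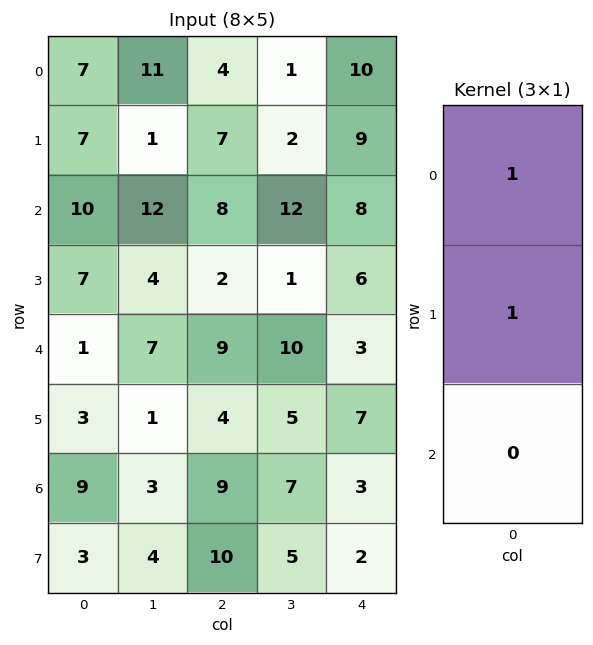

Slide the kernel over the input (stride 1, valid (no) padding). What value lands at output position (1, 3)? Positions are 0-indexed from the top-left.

14

The receptive field on the input at this output position is [2 / 12 / 1]. Elementwise product with the kernel and sum: 2·1 + 12·1.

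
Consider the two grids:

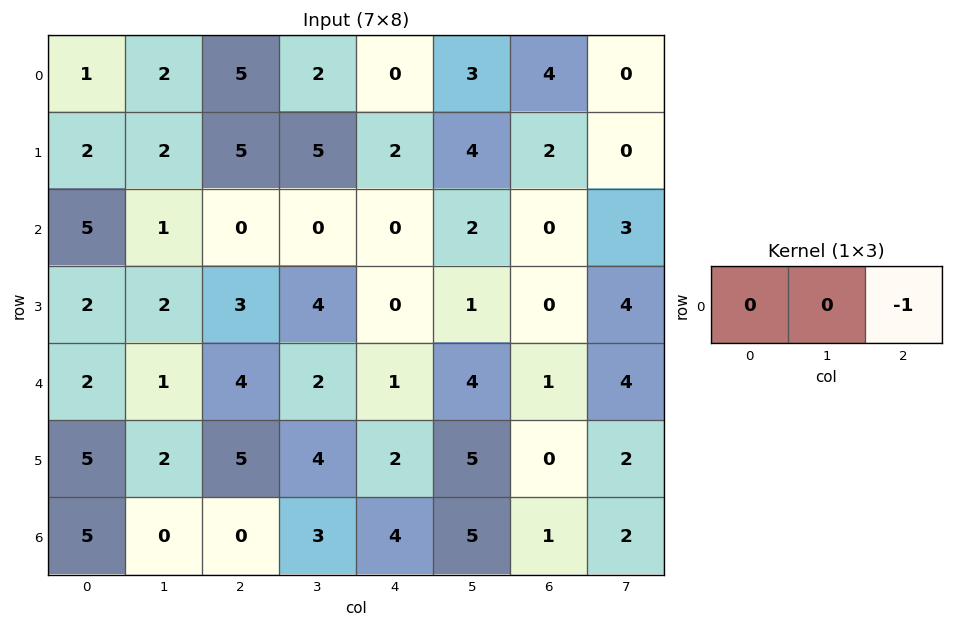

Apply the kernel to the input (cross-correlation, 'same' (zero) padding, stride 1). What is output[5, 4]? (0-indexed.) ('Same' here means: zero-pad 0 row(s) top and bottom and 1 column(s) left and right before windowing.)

-5

The receptive field on the zero-padded input at this output position is [4 2 5]. Elementwise product with the kernel and sum: 5·-1.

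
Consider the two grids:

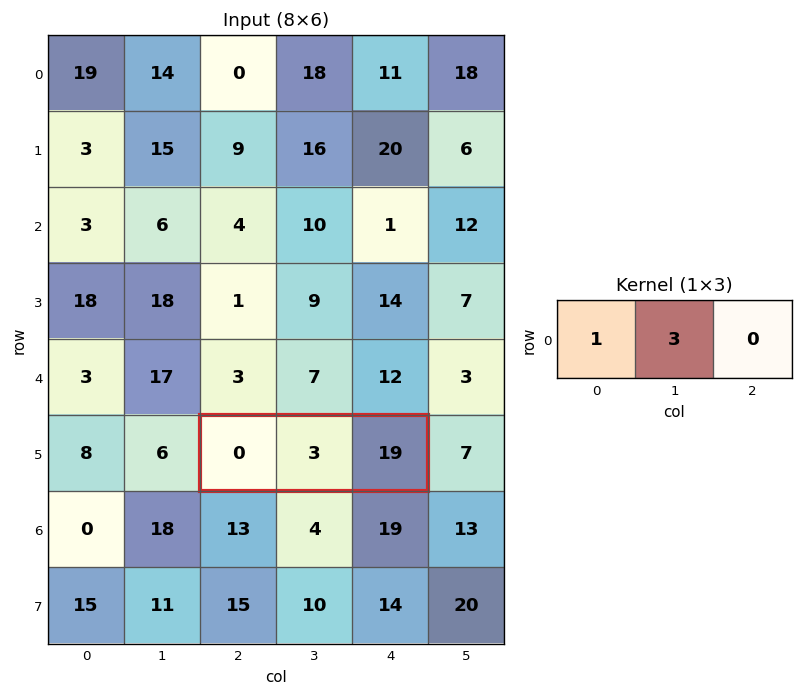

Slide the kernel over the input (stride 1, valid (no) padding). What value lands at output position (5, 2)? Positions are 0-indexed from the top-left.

The receptive field on the input at this output position is [0 3 19]. Elementwise product with the kernel and sum: 0·1 + 3·3.

9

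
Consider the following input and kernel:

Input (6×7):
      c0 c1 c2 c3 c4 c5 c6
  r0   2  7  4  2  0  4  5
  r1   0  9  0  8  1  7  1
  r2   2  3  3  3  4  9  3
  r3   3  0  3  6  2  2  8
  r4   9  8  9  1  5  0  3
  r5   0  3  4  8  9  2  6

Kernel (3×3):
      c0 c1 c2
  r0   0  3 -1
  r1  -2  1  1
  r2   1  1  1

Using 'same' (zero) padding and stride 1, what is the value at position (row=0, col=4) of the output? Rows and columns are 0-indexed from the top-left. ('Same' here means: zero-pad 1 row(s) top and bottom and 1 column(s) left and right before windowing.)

16

The receptive field on the zero-padded input at this output position is [0 0 0 / 2 0 4 / 8 1 7]. Elementwise product with the kernel and sum: 0·3 + 0·-1 + 2·-2 + 0·1 + 4·1 + 8·1 + 1·1 + 7·1.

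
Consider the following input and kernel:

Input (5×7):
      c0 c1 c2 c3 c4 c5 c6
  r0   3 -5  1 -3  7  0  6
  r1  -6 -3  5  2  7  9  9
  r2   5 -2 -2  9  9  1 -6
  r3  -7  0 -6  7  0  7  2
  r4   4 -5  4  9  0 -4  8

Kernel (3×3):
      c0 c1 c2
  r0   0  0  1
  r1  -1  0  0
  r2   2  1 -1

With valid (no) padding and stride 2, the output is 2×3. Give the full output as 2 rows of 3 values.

17 -2 24
4 32 -18

Output[0,0]: The receptive field on the input at this output position is [3 -5 1 / -6 -3 5 / 5 -2 -2]. Elementwise product with the kernel and sum: 1·1 + -6·-1 + 5·2 + -2·1 + -2·-1.
Output[0,1]: The receptive field on the input at this output position is [1 -3 7 / 5 2 7 / -2 9 9]. Elementwise product with the kernel and sum: 7·1 + 5·-1 + -2·2 + 9·1 + 9·-1.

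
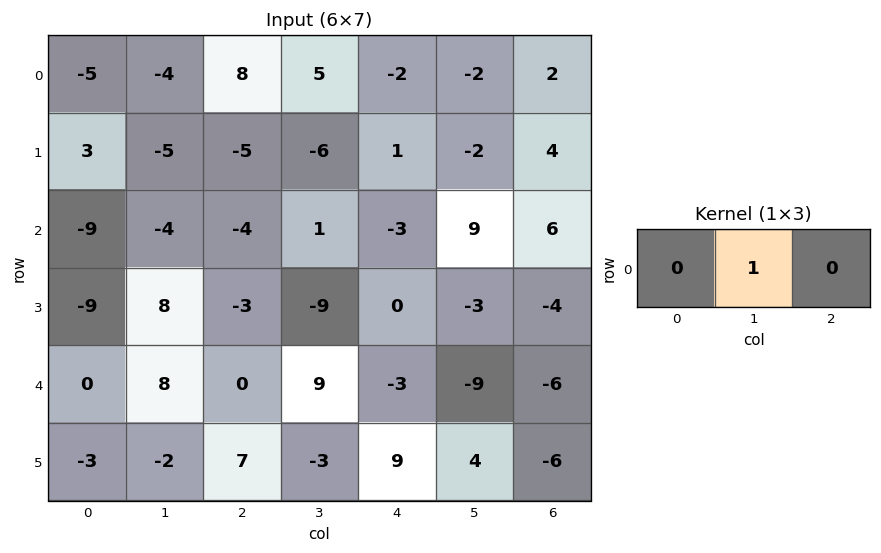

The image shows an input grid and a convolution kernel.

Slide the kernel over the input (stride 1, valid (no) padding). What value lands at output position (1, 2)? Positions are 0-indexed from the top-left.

The receptive field on the input at this output position is [-5 -6 1]. Elementwise product with the kernel and sum: -6·1.

-6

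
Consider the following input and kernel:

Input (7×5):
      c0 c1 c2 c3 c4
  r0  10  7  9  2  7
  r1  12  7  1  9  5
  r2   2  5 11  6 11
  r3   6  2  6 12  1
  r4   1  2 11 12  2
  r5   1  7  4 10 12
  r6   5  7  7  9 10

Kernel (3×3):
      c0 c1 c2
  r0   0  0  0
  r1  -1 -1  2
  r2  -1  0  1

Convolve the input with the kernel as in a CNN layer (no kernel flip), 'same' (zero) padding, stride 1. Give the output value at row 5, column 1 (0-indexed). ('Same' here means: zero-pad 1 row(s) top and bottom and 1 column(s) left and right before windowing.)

The receptive field on the zero-padded input at this output position is [1 2 11 / 1 7 4 / 5 7 7]. Elementwise product with the kernel and sum: 1·-1 + 7·-1 + 4·2 + 5·-1 + 7·1.

2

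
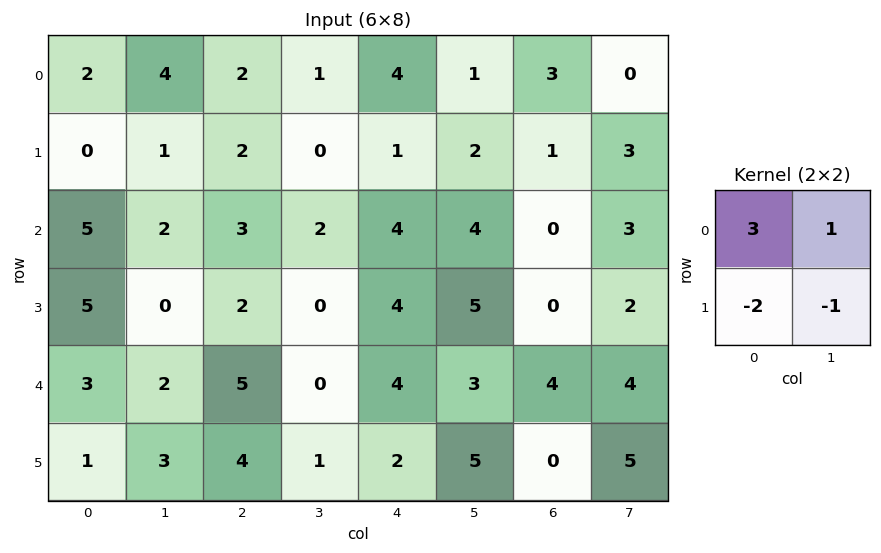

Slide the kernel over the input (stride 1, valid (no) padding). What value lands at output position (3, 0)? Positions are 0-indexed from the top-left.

The receptive field on the input at this output position is [5 0 / 3 2]. Elementwise product with the kernel and sum: 5·3 + 0·1 + 3·-2 + 2·-1.

7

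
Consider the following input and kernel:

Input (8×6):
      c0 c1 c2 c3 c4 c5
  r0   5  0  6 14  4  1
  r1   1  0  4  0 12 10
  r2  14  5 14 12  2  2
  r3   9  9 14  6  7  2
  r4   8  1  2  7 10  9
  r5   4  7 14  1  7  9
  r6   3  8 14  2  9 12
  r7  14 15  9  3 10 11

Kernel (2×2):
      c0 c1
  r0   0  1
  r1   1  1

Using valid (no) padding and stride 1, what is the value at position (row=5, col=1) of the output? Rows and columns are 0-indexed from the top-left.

The receptive field on the input at this output position is [7 14 / 8 14]. Elementwise product with the kernel and sum: 14·1 + 8·1 + 14·1.

36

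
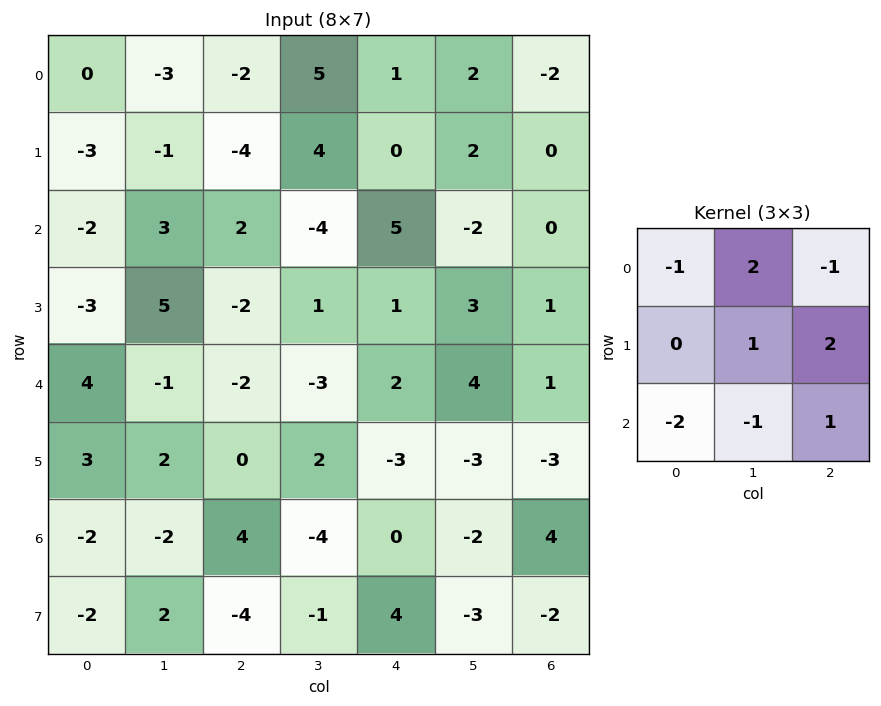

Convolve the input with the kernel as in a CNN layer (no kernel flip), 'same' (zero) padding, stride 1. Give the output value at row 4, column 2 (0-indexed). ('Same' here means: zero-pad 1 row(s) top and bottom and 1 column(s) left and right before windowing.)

The receptive field on the zero-padded input at this output position is [5 -2 1 / -1 -2 -3 / 2 0 2]. Elementwise product with the kernel and sum: 5·-1 + -2·2 + 1·-1 + -2·1 + -3·2 + 2·-2 + 0·-1 + 2·1.

-20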